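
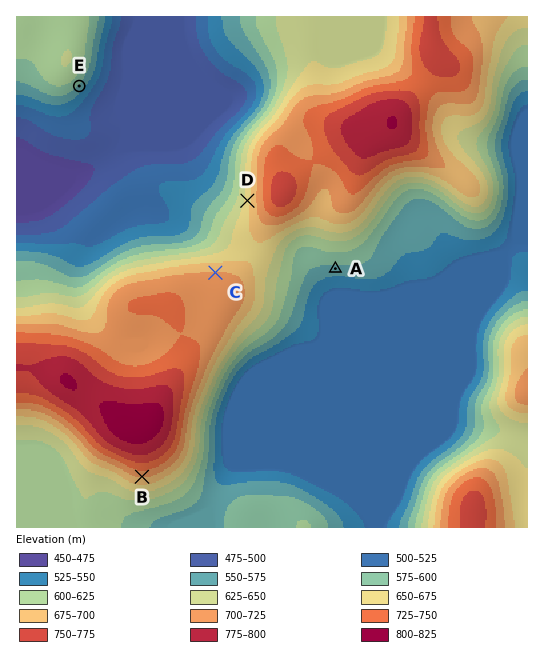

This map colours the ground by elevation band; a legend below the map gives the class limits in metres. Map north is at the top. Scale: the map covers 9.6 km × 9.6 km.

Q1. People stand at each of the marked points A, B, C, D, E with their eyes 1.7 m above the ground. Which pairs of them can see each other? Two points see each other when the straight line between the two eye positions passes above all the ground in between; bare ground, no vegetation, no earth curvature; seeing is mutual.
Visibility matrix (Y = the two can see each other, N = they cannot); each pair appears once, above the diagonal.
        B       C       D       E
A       N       N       N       N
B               N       N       N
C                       Y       Y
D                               Y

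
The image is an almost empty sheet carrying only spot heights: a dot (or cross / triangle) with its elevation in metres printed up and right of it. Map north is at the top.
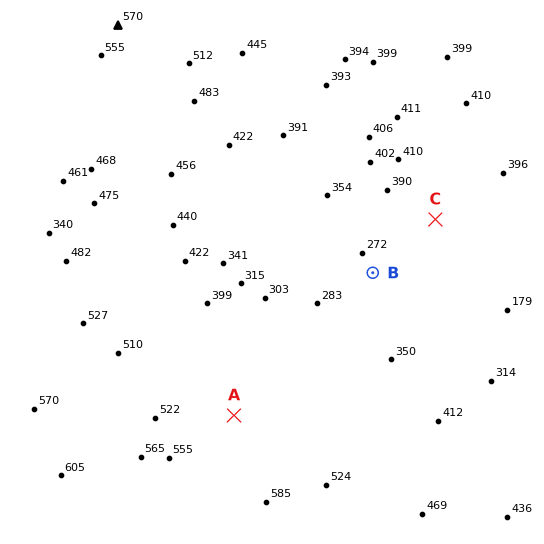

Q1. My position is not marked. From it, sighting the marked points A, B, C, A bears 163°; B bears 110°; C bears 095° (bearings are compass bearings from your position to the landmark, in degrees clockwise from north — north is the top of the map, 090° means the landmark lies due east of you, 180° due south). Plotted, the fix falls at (167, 197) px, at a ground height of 450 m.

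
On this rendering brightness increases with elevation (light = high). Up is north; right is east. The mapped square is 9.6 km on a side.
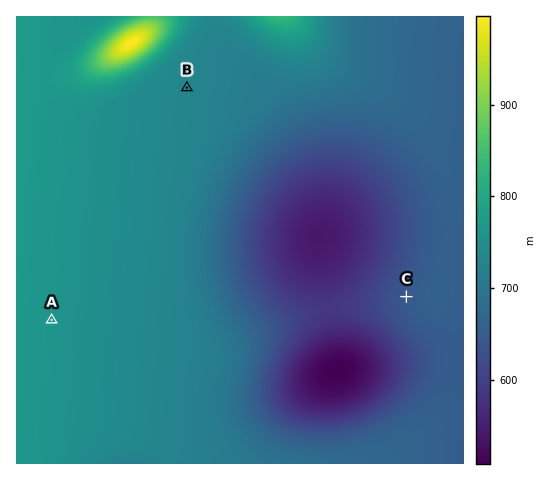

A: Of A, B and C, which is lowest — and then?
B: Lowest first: C B A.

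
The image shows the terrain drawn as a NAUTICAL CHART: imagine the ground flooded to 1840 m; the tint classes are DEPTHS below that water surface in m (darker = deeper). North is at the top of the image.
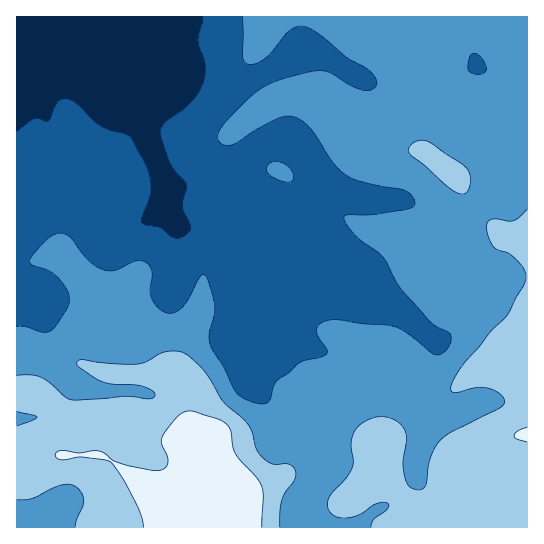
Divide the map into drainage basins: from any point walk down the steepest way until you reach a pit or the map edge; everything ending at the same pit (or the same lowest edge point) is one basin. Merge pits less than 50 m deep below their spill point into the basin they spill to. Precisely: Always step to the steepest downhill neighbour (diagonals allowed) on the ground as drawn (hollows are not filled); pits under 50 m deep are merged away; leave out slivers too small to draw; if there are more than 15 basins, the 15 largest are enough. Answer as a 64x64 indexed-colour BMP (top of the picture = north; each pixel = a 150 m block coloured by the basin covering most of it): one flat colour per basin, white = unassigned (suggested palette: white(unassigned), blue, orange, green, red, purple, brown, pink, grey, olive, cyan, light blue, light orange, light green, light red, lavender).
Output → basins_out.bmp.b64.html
<image width="64" height="64" href="data:image/bmp;base64,Qk12CAAAAAAAAHYAAAAoAAAAQAAAAEAAAAABAAQAAAAAAAAIAAATCwAAEwsAABAAAAAAAAAA////ALR3HwAOf/8ALKAsACgn1gC9Z5QAS1aMAMJ34wB/f38AIr28AM++FwDox64AeLv/AIrfmACWmP8A1bDFACIiIiIiIiIiIiIiIiIiERERERERERERERERERERERERIiIiIiIiIiIiIiIiIiIREREREREREREREREREREREREiIiIiIiIiIiIiIiIiIhERERERERERERERERERERERESIiIiIiIiIiIiIiIiIiERERERERERERERERERERERERIiIiIiIiIiIhERERESEREREREREREREREREREREREREiIiIiIiIiIhERERERERERERERERERERERERERERERESIiIiIiIiIRERERERERERERERERERERERERERERERERESIiIiIiIRERERERERERERERERERERERERERERERERERESIiIiIRERERERERERERERERERERERERERERERERERERERERERERERERERERERERERERERERERERERERERERERERERERERERERERERERERERERERERERERERERERERERERERERERERERERERERERERERERERERERERERERERERERERERERERERERERERERERERERERERERERERERERERERERERERERERERERERERERERERERERERERERERERERERERERERERERERERERERERERERERERERERERERERERERERERERERERERERERERERERERERERERERERERERERERERERERERERERERERERERERERERERERERERERERERERERERERERERERERERERERERERERERERERERERERERERERERERERERERERERERERERERERERERERERERERERERERERERERERERERERERERERERERERERERERERERERERERERERERERERERERERERERERERERERERERERERERERERERERERERERERERERERERERERERERERERERERERERERERERERERERERERERERERERERERERERERERERERERERERERERERERERERERERERERERERERERERERERERERERERERERERERERERERERERERERERERERERERERERERERERERERERERERERERERERERERERERERERERERERERERERERERERERERERERERERERERERERERERERERERERERERERERERERERERERERERERERERERERERERERERERERERERERERERERERERERERERERERERERERERERERERERERERERERERERERERERERERERERERERERERERERERERERERERERERERERERERERERERERERERERERERERERERERERERERERERERERERERERERERERERERERERERERERERERERERERERERERERERERERERERERERERERERERERERERERERERERERERERERERERERERERERERERERERERERERERERERERERERERERERERERERERERERERERERERERERERERERERERERERERERERERERERERERERERERERERERERERERERERERERERERERERERERERERERERERERERERERERERERERERERERERERERERERERERERERERERERERERERERERERERERERERERERERERERERERERERERERERERERERERERERERERERERERERERERERERERERERERERERERERERERERERERERERERERERERERERERERERERERERERERERERERERERERERERERERERERERERERERERERERERERERERERERERERERERERERERERERERERERERERERERERERERERERERERERERERERERERERERERERERERERERERERERERERERERERERERERERERERERERERERERERERERERERERERERERERERERERERERERERERERERERERERERERERERERERERERERERERERERERERERERERERERERERERERERERERERERERERERERERERERERERERERERERERERERERERERERERERERERERERERERERERERERERERERERERERERERERERERERERERERERERERERERERERERERERERERERERERERERERERERERERERERERERERERERERERERERERERERERERERERERERERERERERERERERERERERERERERERERERERERERERERERERERERERERERERERERERERERERERERERERERERERERERERERERERERERERERERERERERERERERERERERERERERERERERERERERERERERERERERERERERERERERERERERERERERERERERERERERERERERERERERERERERERERERERERERERERERERERERERERERERERERERERERERERERERERERERERERERERERERERERERERERERERERERERERERERERERERERERERERERERERERERERERERERERERERERERERERERERERERERERERERERERERERERERERERERERERERERERERERERERERERERERERERERERERERERERERERERERERERERERERERERERERERERERERERERERERERERERERERERERERERERERERERERERERERERERERERERERERERERERERERERERERERERERERERER"/>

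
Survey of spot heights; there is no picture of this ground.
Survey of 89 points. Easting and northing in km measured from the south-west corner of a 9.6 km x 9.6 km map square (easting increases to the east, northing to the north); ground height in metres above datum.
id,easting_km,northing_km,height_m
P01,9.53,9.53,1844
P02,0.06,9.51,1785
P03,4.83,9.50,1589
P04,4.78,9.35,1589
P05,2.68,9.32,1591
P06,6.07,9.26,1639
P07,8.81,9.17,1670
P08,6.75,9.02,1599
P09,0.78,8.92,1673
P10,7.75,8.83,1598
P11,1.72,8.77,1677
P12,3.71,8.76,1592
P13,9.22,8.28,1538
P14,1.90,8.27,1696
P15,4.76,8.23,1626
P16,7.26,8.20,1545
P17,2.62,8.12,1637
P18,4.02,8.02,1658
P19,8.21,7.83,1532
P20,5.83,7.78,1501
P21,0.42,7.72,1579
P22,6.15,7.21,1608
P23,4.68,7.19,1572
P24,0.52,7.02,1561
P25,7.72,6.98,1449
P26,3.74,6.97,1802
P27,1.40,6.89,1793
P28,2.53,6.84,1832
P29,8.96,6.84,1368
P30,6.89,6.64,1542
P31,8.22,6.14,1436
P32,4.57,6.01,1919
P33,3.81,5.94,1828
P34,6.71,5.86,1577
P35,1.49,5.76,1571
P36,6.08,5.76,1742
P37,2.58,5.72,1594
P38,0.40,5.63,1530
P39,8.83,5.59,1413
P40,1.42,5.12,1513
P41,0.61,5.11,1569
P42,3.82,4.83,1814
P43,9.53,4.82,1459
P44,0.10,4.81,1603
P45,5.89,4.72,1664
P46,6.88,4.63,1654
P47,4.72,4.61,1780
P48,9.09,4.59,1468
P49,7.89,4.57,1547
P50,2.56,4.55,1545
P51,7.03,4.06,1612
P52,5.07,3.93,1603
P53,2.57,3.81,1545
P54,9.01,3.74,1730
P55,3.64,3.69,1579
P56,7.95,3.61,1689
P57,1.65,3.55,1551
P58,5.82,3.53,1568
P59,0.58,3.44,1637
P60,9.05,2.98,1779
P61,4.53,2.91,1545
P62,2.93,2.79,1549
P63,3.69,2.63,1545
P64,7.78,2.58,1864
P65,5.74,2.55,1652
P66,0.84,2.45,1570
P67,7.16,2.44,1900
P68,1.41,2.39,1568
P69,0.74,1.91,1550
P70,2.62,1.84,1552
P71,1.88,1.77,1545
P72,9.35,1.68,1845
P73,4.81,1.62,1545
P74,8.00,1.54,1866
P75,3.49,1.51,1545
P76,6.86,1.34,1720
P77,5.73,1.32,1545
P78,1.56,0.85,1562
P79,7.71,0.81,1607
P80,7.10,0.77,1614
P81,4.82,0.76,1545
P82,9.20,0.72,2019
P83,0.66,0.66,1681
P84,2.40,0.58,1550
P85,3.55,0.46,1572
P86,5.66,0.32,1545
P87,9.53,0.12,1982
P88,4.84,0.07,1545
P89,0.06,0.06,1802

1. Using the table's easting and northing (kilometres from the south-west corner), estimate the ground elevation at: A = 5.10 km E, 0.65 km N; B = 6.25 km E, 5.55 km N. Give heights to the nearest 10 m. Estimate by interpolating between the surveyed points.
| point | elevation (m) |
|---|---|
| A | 1550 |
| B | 1790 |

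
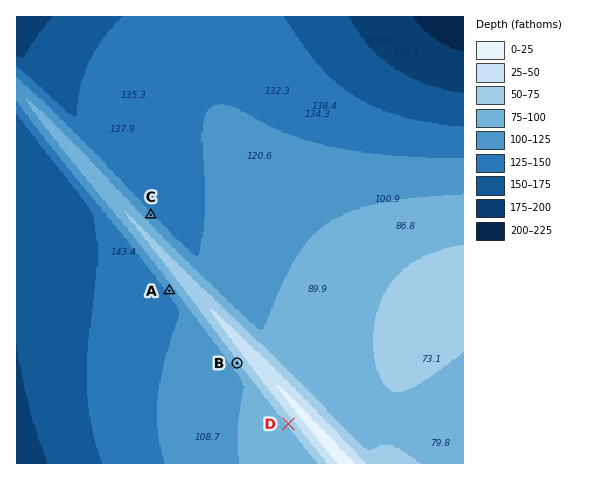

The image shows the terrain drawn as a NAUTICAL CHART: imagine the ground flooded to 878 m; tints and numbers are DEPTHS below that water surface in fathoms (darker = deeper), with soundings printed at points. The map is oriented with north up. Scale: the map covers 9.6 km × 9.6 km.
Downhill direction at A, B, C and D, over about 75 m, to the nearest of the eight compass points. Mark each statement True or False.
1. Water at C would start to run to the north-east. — True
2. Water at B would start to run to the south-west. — True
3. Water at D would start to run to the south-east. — False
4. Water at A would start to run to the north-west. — False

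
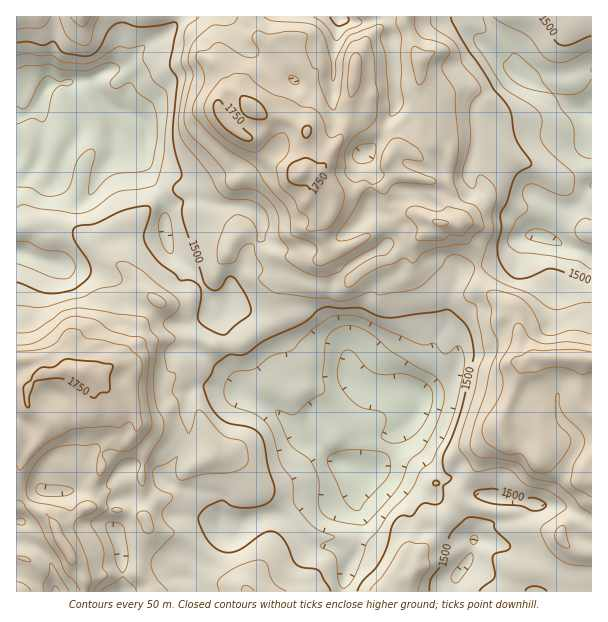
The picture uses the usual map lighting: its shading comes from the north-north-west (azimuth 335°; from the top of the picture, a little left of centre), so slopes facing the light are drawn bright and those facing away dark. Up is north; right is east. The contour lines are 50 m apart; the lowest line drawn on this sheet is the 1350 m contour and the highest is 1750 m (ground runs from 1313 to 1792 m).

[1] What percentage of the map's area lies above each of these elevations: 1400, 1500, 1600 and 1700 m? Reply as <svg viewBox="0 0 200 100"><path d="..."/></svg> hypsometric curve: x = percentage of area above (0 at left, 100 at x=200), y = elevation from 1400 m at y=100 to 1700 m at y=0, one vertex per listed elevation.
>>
<svg viewBox="0 0 200 100"><path d="M178 100l-48-33-68-34-47-33"/></svg>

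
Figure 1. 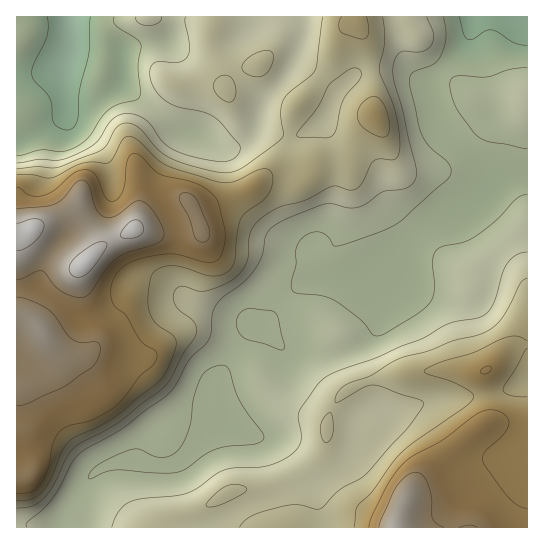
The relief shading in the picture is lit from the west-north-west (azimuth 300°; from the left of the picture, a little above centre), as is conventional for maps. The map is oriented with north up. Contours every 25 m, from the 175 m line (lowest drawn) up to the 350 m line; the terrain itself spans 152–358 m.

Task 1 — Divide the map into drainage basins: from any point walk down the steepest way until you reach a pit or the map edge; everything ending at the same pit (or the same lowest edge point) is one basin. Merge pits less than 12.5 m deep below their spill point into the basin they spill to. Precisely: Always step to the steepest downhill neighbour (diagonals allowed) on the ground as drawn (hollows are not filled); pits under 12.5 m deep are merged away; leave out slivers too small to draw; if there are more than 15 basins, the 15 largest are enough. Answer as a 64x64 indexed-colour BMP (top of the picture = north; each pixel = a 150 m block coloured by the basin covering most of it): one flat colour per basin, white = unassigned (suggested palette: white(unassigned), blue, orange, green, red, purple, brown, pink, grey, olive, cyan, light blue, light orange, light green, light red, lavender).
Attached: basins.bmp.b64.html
<image width="64" height="64" href="data:image/bmp;base64,Qk12CAAAAAAAAHYAAAAoAAAAQAAAAEAAAAABAAQAAAAAAAAIAAATCwAAEwsAABAAAAAAAAAA////ALR3HwAOf/8ALKAsACgn1gC9Z5QAS1aMAMJ34wB/f38AIr28AM++FwDox64AeLv/AIrfmACWmP8A1bDFABERERERERERERERERERERERERERERERESIiIiIiIiIiERERERERERERERERERERERERERERERERIiIiIiIiIiIREREREREREREREREREREREREREREREREiIiIiIiIiIhERERERERERERERERERERERERERERERERIiIiIiIiIiEREREREREREREREREREREREREREREREREiIiIiIiIiIRERERERERERERERERERERERERERERERERIiIiIiIiIiERERERERERERERERERERERERERERERERESIiIiIiIiIhEREREREREREREREREREREREREREREREREiIiIiIiIiERERERERERERERERERERERERERERERERERIiIiIiIiERERERERERERERERERERERERERERERERERESIiIiIiIREREREREREREREREREREREREREREREREREREiIiIiIhEREREREREREREREREREREREREREREREREREREiIiIhERERERERERERERERERERERERERERERERERERERIiIiERERERERERERERERERERERERERERERERERERERESIiIRERERERERERERERERERERERERERERERERERERERIiIhEREREREREREREREREREREREREREREREREREREREiIiERERERERERERERERERERERERERERERERERERERESIiIhERERERERERERERERERERERERERERERERERERERIiIiIhEREREREREREREREREREREREREREREREREREREiIiIiIRERERERERERERERERERERERERERERERERERESIiIiIiEREREREREREREREREREREREREREREREREREREiIiIiIRERERERERERERERERERERERERERERERERERERIiIiIRERERERERERERERERERERERERERERERERERERESIiIhERERERERERERERERERERERERERERERERERERERESIhERERERERERERERERERERERERERERERERERERERERIiEREREREREREREREREREREREREREREREREREREREREiIRERERERERERERERERERERERERERERERERERERERESIiERERERERERERERERERERERERERERERERERERERERIiIhEREREREREREREREREREREREREREREREREREREREiIiERERERERERERERERERERERERERERERERERERERESIiIhERERERERERERERERERERERERERERERERERERERIiIiIREREREREREREREREREREREREREREREREREREREiIiIiERERERERERERERERERERERERERERERERERERESIiIiIhERERERERERERERERERERERERERERERERERERIiIiIiIREREREREREREREREREREREREREREREREREREiIiIiIiERERERERERERERERERERERERERERERERERESIiIiIiIiERERERERERERERERERERERERERERERERERIiIiIiIiIiIiIiIhEREREREREREREREREREREREREREiIiIiIiIiIiIiIiERERERERERERERERERERERERERESIiIiIiIiIiIiIiIRERERERERERERERERERERERERERIiIiIiIiIiIiIiIiIREREREREREREREREREREREREREiIiIiIiIiIiIiIiIiIRERERERERERERERERERERERESIiIiIiIiIiIiIiIiIiIRERERERERERERERERERERERIiIiIiIiIiIiIiIiIiIiIREiEREREREREREREREREREiIiIiIiIiIiIiIiIiIiIiIiIhERERERERERERERERESIiIiIiIiIiIiIiIiIiIiIiIiIiERERERERERERERERIiIiIiIiIiIiIiIiIiIiIiIiIiIiEREREREREREREREiIiIiIiIiIiIiIiIiIiIiIiIiIiIRERERERERERERESIiIiIiIiIiIiIiIiIiIiIiIiIiIiERERERERERERERIiIiIiIiIiIiIiIiIiIiIiIiIiIiIREREREREREREREiIiIiIiIiIiIiIiIiIiIiIiIiIiIiERERERERERERESIiIiIiIiIiIiIiIiIiIiIiIiIiIiIhERERERERERERIiIiIiIiIiIiIiIiIiIiIiIiIiIiIiEREREREREREREiIiIiIiIiIiIiIiIiIiIiIiIiIiIiIRERERERERERESIiIiIiIiIiIiIiIiIiIiIiIiIiIiIhERERERERERERIiIiIiIiIiIiIiIiIiIiIiIiIiIiIiEREREREREREREiIiIiIiIiIiIiIiIiIiIiIiIiIiIiIRERERERERERESIiIiIiIiIiIiIiIiIiIiIiIiIiIiIRERERERERERERIiIiIiIiIiIiIiIiIiIiIiIiIiIiIhEREREREREREREiIiIiIiIiIiIiIiIiIiIiIiIiIiIiERERERERERERESIiIiIiIiIiIiIiIiIiIiIiIiIiIiIRERERERERERERIiIiIiIiIiIiIiIiIiIiIiIiIiIiIREREREREREREREiIiIiIiIiIiIiIiIiIiIiIiIiIiIhERERERERERERESIiIiIiIiIiIiIiIiIiIiIiIiIiIiERERERERERERER"/>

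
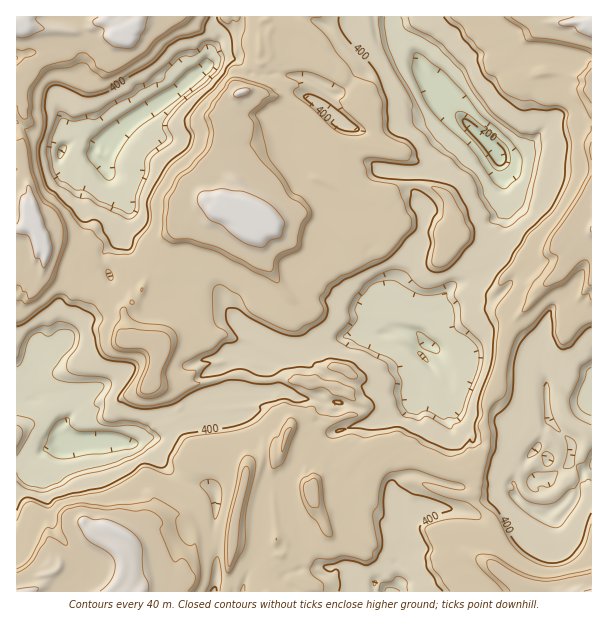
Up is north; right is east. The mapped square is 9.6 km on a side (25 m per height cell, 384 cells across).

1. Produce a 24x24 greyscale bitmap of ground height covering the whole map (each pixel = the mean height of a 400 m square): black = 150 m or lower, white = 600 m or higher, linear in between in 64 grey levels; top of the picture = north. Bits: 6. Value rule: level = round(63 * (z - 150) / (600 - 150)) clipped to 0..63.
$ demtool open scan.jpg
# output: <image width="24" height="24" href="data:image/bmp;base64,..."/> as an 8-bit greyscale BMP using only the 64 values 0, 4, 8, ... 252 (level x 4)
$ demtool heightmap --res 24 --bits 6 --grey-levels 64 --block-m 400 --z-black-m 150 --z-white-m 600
<image width="24" height="24" href="data:image/bmp;base64,Qk12BgAAAAAAADYEAAAoAAAAGAAAABgAAAABAAgAAAAAAEACAAATCwAAEwsAAAABAAAAAAAAAAAAAAEBAQACAgIAAwMDAAQEBAAFBQUABgYGAAcHBwAICAgACQkJAAoKCgALCwsADAwMAA0NDQAODg4ADw8PABAQEAAREREAEhISABMTEwAUFBQAFRUVABYWFgAXFxcAGBgYABkZGQAaGhoAGxsbABwcHAAdHR0AHh4eAB8fHwAgICAAISEhACIiIgAjIyMAJCQkACUlJQAmJiYAJycnACgoKAApKSkAKioqACsrKwAsLCwALS0tAC4uLgAvLy8AMDAwADExMQAyMjIAMzMzADQ0NAA1NTUANjY2ADc3NwA4ODgAOTk5ADo6OgA7OzsAPDw8AD09PQA+Pj4APz8/AEBAQABBQUEAQkJCAENDQwBEREQARUVFAEZGRgBHR0cASEhIAElJSQBKSkoAS0tLAExMTABNTU0ATk5OAE9PTwBQUFAAUVFRAFJSUgBTU1MAVFRUAFVVVQBWVlYAV1dXAFhYWABZWVkAWlpaAFtbWwBcXFwAXV1dAF5eXgBfX18AYGBgAGFhYQBiYmIAY2NjAGRkZABlZWUAZmZmAGdnZwBoaGgAaWlpAGpqagBra2sAbGxsAG1tbQBubm4Ab29vAHBwcABxcXEAcnJyAHNzcwB0dHQAdXV1AHZ2dgB3d3cAeHh4AHl5eQB6enoAe3t7AHx8fAB9fX0Afn5+AH9/fwCAgIAAgYGBAIKCggCDg4MAhISEAIWFhQCGhoYAh4eHAIiIiACJiYkAioqKAIuLiwCMjIwAjY2NAI6OjgCPj48AkJCQAJGRkQCSkpIAk5OTAJSUlACVlZUAlpaWAJeXlwCYmJgAmZmZAJqamgCbm5sAnJycAJ2dnQCenp4An5+fAKCgoAChoaEAoqKiAKOjowCkpKQApaWlAKampgCnp6cAqKioAKmpqQCqqqoAq6urAKysrACtra0Arq6uAK+vrwCwsLAAsbGxALKysgCzs7MAtLS0ALW1tQC2trYAt7e3ALi4uAC5ubkAurq6ALu7uwC8vLwAvb29AL6+vgC/v78AwMDAAMHBwQDCwsIAw8PDAMTExADFxcUAxsbGAMfHxwDIyMgAycnJAMrKygDLy8sAzMzMAM3NzQDOzs4Az8/PANDQ0ADR0dEA0tLSANPT0wDU1NQA1dXVANbW1gDX19cA2NjYANnZ2QDa2toA29vbANzc3ADd3d0A3t7eAN/f3wDg4OAA4eHhAOLi4gDj4+MA5OTkAOXl5QDm5uYA5+fnAOjo6ADp6ekA6urqAOvr6wDs7OwA7e3tAO7u7gDv7+8A8PDwAPHx8QDy8vIA8/PzAPT09AD19fUA9vb2APf39wD4+PgA+fn5APr6+gD7+/sA/Pz8AP39/QD+/v4A////ANjY1Njw4NTAoKisqKCMgHSAlKy0zMTE0LjY1Nzw3NC8tLSsrKScoIiEpKy8sJSMoKzE3PTs1MSwtMCwrLSwqIiIqKyslIR8jKCkyMTExLisqMCsrMSsqIyEjJyghHRwgGxogIygrKyopMSssMSsrJSYpKiYfHh8eFxQUFhoiJisrLi4tKysrKyoqKighHx4dGhEPEBIaIicoKiwvKygnKCYhISchIB8gFxYWGyEkIiEhIicqKCYlIRoZGyYiIR8bFxcYGiUyLCUiIiIlKCkkHxcXFyUmISAaGBgfIiUxLiciIiIjJCYiGxYVFx8nISEfGxgcJzM0MSsnIiEjIR4YFhQUGB8pIiUkJyAhKC4tKysmJCkrKCAXFxcXHCMrKigrMysqKywsKysoKissKiIbFxkbHiIpLy4tNTMrKisrKysrLzIrKyomHyAlIiEnLDMyOTksKCMqLjAzOTkyKysrKiIoKSEiKjM1PTUnIh4mMzY8Pz42LSsrKyYmKSAbIi01OSkdGRcjMjg8OzcxKysrKyQmJBsWHSQxMh0XEhYdKjM1NTMsKyspIyMiHhMNGiIsLxkWDxMYICs0NC4rKysqKiUdFgkNGSEsLx8ZFQ8THSk0NCwrKiQpJR4VDA4cICIsMSIiIhoSEiExNzAqJCcrJBsODxwlKCkvNCwrLikfFhEiLispKConIBQPGCQrKysvNDU0NTgvIRocKCwrKygiGxUYICgrKywvPDc2Oj44MSgjKSwrKSQhGRsgJistNDY6A=="/>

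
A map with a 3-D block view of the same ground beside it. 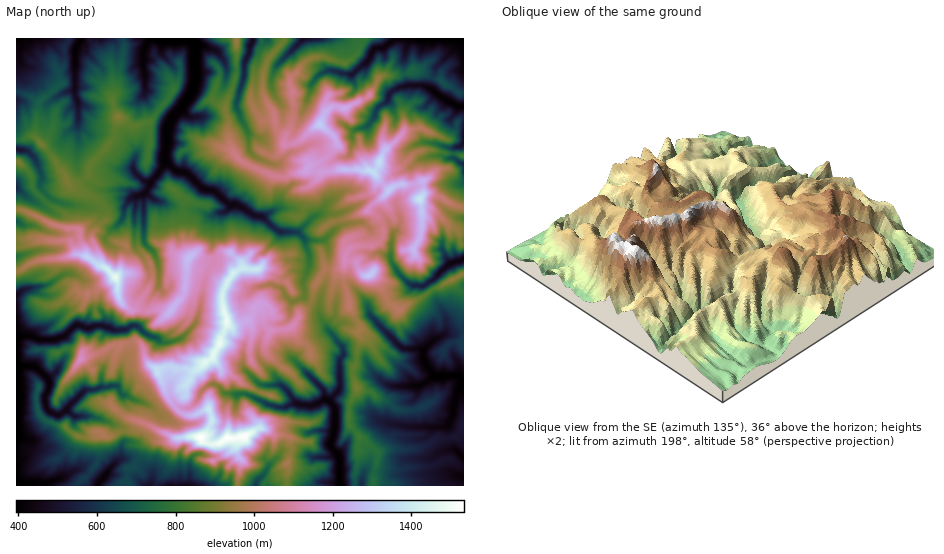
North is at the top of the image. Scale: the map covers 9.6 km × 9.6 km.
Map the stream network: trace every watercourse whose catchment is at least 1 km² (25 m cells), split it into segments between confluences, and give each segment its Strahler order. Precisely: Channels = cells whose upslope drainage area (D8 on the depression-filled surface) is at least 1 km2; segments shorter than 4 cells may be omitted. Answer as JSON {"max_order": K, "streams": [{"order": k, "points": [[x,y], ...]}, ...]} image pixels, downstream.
{"max_order": 3, "streams": [{"order": 1, "points": [[188, 485], [182, 485]]}, {"order": 1, "points": [[22, 483], [17, 482]]}, {"order": 1, "points": [[103, 478], [97, 485]]}, {"order": 1, "points": [[403, 426], [405, 427], [447, 427], [453, 415], [454, 404], [458, 394], [458, 391], [463, 384]]}, {"order": 2, "points": [[297, 404], [300, 405], [308, 405], [311, 406], [320, 403], [322, 400], [328, 400], [330, 403]]}, {"order": 2, "points": [[330, 403], [335, 408], [335, 428], [334, 429], [334, 435], [330, 442], [330, 447], [339, 455], [340, 459], [340, 483], [341, 485]]}, {"order": 1, "points": [[137, 400], [132, 399], [127, 396], [123, 396], [117, 386], [108, 386], [106, 387], [99, 387], [96, 390], [87, 390], [68, 407], [68, 408], [61, 414], [57, 415], [50, 412], [46, 406], [45, 397], [49, 387], [49, 382], [48, 379], [34, 366], [18, 366]]}, {"order": 1, "points": [[413, 386], [418, 386], [425, 383], [432, 377], [435, 376]]}, {"order": 1, "points": [[276, 385], [281, 385], [290, 393], [297, 404]]}, {"order": 1, "points": [[214, 384], [218, 386], [224, 393], [234, 393], [235, 394], [244, 393], [251, 397], [253, 397], [269, 405], [272, 405], [277, 407], [285, 407], [292, 404], [297, 404]]}, {"order": 2, "points": [[435, 376], [458, 376], [463, 382], [463, 384]]}, {"order": 2, "points": [[18, 366], [17, 370], [17, 401]]}, {"order": 2, "points": [[424, 350], [424, 361], [428, 369], [435, 376]]}, {"order": 1, "points": [[433, 341], [424, 350]]}, {"order": 1, "points": [[329, 331], [335, 337], [336, 341], [343, 349], [343, 356], [340, 359], [340, 389], [330, 399], [330, 403]]}, {"order": 1, "points": [[382, 328], [402, 348], [404, 349], [421, 349], [424, 350]]}, {"order": 1, "points": [[200, 310], [197, 319], [194, 326], [181, 338], [172, 342], [166, 342], [165, 343], [161, 342], [155, 337], [152, 337], [144, 333], [137, 326], [132, 326], [127, 329], [122, 329], [120, 330], [113, 330], [108, 327], [104, 327], [103, 326], [95, 326], [90, 328], [85, 328], [82, 326], [75, 326], [64, 336], [60, 337], [56, 340], [39, 340], [32, 336], [19, 336], [17, 342], [17, 365], [18, 366]]}, {"order": 1, "points": [[285, 293], [285, 295], [291, 301], [295, 301], [305, 296], [304, 279], [307, 273], [309, 266], [309, 254], [306, 246], [306, 242], [305, 239]]}, {"order": 1, "points": [[35, 287], [22, 289], [17, 296]]}, {"order": 1, "points": [[153, 251], [150, 249], [144, 242], [144, 194], [147, 189]]}, {"order": 1, "points": [[323, 240], [306, 240], [305, 239]]}, {"order": 2, "points": [[305, 239], [298, 232]]}, {"order": 1, "points": [[392, 235], [392, 242], [391, 243], [391, 261], [397, 270], [398, 273], [409, 284], [413, 286], [424, 286], [426, 285], [430, 281], [433, 280], [440, 272], [451, 263], [459, 261], [463, 259]]}, {"order": 2, "points": [[298, 232], [281, 232], [278, 231], [263, 217], [260, 216], [256, 216], [242, 207], [229, 204]]}, {"order": 1, "points": [[318, 215], [313, 217], [298, 232]]}, {"order": 1, "points": [[222, 212], [225, 211], [230, 207], [229, 204]]}, {"order": 2, "points": [[229, 204], [215, 191], [203, 189], [188, 174], [183, 172], [178, 172], [175, 170], [165, 159]]}, {"order": 1, "points": [[132, 197], [133, 196], [143, 195], [147, 189]]}, {"order": 2, "points": [[147, 189], [150, 187], [150, 183], [153, 179]]}, {"order": 1, "points": [[41, 188], [40, 187], [40, 183], [42, 176], [35, 161], [35, 159], [27, 151], [20, 151], [17, 149]]}, {"order": 2, "points": [[153, 179], [160, 172], [165, 165], [165, 159]]}, {"order": 1, "points": [[133, 169], [144, 181], [146, 182], [150, 182], [153, 179]]}, {"order": 3, "points": [[165, 159], [165, 153], [167, 146], [167, 130], [169, 123], [173, 117], [182, 107], [183, 104], [189, 97], [195, 83], [195, 44], [194, 42], [189, 39]]}, {"order": 1, "points": [[255, 156], [249, 149], [249, 133], [243, 121], [241, 119], [239, 113], [236, 107], [238, 95], [244, 78], [244, 63], [250, 53], [250, 46], [253, 39]]}, {"order": 1, "points": [[367, 126], [374, 119], [377, 109], [388, 100], [390, 93], [393, 90], [396, 90], [398, 88], [402, 86], [406, 86], [407, 85], [423, 85], [431, 89], [439, 96], [454, 104], [456, 106], [463, 106]]}, {"order": 1, "points": [[78, 121], [78, 102], [76, 99], [75, 96], [75, 50], [81, 39]]}, {"order": 1, "points": [[145, 76], [143, 63], [144, 62], [144, 50], [146, 47], [146, 44], [148, 42], [150, 39], [162, 39]]}, {"order": 1, "points": [[322, 72], [332, 70], [342, 74], [349, 74], [351, 75], [370, 58], [372, 51], [376, 48], [384, 48], [390, 42], [396, 39], [463, 39], [463, 40]]}, {"order": 1, "points": [[293, 49], [302, 40], [302, 39], [304, 39]]}]}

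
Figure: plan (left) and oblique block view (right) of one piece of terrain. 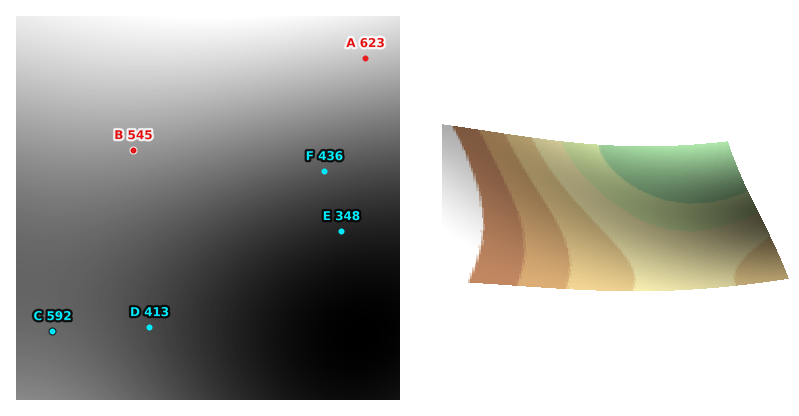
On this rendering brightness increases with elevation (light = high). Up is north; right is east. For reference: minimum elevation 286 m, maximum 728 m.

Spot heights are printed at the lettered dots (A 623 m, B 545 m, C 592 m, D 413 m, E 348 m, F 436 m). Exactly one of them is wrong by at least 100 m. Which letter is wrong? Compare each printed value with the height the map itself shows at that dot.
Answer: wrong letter C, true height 467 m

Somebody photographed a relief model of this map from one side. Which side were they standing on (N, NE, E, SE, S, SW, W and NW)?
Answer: W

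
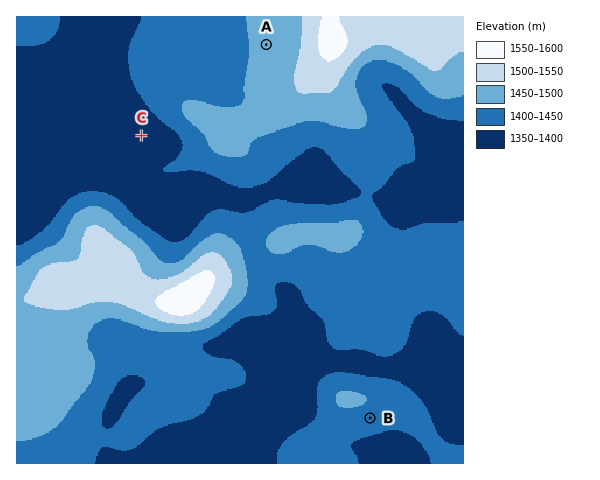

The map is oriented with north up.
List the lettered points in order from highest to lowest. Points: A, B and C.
A B C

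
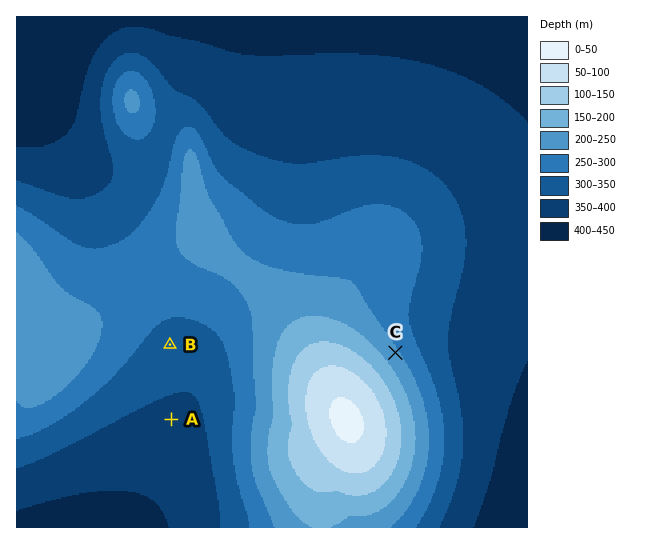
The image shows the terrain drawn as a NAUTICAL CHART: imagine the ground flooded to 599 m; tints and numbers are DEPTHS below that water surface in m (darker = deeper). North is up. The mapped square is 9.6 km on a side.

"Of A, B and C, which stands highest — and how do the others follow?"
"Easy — C B A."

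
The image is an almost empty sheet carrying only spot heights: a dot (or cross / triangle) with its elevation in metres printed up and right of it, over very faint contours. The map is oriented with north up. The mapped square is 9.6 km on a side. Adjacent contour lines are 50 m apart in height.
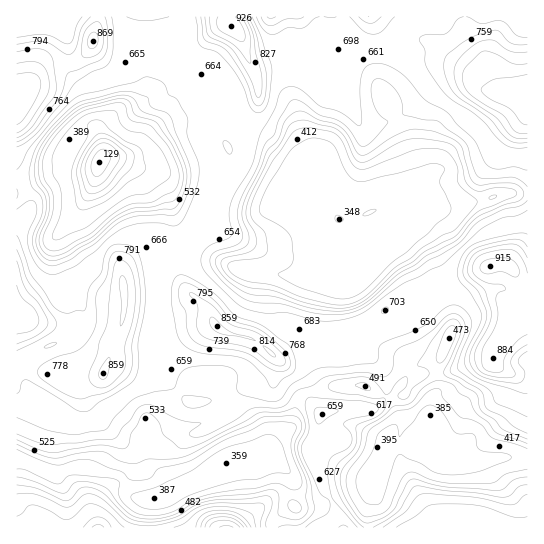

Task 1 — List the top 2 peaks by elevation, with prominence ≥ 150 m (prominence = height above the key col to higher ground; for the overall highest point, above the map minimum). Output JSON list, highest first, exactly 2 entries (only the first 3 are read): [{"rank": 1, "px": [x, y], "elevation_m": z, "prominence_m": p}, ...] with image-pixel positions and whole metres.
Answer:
[{"rank": 1, "px": [490, 266], "elevation_m": 915, "prominence_m": 256}, {"rank": 2, "px": [218, 327], "elevation_m": 859, "prominence_m": 195}]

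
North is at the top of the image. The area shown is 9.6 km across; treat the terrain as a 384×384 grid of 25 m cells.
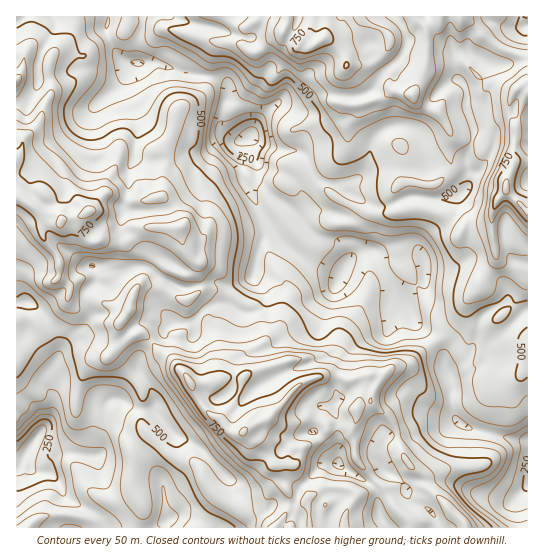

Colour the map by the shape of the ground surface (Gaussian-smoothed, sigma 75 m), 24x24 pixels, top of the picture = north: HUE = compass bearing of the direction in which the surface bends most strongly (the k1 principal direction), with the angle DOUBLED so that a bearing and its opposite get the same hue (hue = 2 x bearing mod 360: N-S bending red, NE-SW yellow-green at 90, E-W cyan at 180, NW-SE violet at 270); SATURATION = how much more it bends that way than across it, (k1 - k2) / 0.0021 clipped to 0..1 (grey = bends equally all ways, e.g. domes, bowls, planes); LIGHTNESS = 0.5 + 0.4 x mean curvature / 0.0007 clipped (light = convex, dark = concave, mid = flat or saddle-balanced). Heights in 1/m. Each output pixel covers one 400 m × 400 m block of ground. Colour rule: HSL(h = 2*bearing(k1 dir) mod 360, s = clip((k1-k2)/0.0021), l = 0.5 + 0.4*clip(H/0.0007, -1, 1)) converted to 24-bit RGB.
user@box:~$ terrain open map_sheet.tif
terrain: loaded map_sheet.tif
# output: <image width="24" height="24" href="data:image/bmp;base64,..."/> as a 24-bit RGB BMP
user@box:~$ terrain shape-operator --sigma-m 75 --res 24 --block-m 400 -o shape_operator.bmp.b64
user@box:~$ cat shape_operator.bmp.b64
<image width="24" height="24" href="data:image/bmp;base64,Qk32BgAAAAAAADYAAAAoAAAAGAAAABgAAAABABgAAAAAAMAGAAATCwAAEwsAAAAAAAAAAAAA4IqMyJzmmpTruTnFgVKBuaKBQ8KMGzklrVIwljFecsnSG7dF2Hllp2NKQlZ90MKKSHEzfxuvouDAVh1vzP/ced/WXSY2PCZBXZ6CwpeDTw8xlNjSilrLvNWpYzideEGHuV1eruXddTyPq2FIectEV6S9e3W/mrfhpUfmct+wYzVOiPLG1v41LQwGY1olKG1FQlszTBUSk9Z6YqVyWjFq5NioRhdBR5CCvO7GTREwSB4Tfsljr9V4FNRKIaFKSgAHh/8RTg86jeGCa9li6x/CyIvmddWLSo9yBi0pwVvGvs1LXU8zKzZY39WdTU3Ge73alhoyaRhAvN6uYdGTTbKJ9MHXLRs8APgeojEkRovIq+mwWKCxgFuxoJzL89jtl0fBEVtIBS4p5MCUXKGnPaW5v5WMf8ikLg8fQxMoqfbH1ev2zHWhPq5YQGIX1WXhat/wOn9jV8o5fq9RSUUrMkUhNyEKajsLqmon33fRAEKC5/TNTIGUQ4iAx5IwSBcwXiNPuf7Tj+/PLIhz163d95GgIF1ZQFp7xWXQ5JnBXea8bT1IppxXMRVctqa6kJuowqavWqJ+QkiY2KNLgks5Qz0lZdRzUxJgb1O6zP/WOpirsMQ5FDgW5myc/57+Iah2MaN83bSJaUgjcIhGjN2+Ggo2u8CfjnycuICHrHyhNlNeVD2H55zYrt/LHWBoKCyizP/sjkfezq3NZXvXvpHxZ575Ef+dz6L2UoXTxsjs8c3+0tn5QRpaKh5cj7J+bWd7tISDq2qUnlapMYl7VpeD45aPVzOwQ/a1ka8dICETur5jokSTt7sqQIsZtYwboTFXjKlDLHYZHyYO5FFI9g7GTJGehZNnYnl3epaeZmmppkGRmK1KMHR15aOgO+I8dUNndlstOXs4hJpVTXdbhqdctoaPYZObRoKWyayillVgL1pVRTEgqFRGq11lQKNNwZ95PYVsMhITbTYb1vLNNlSsN4We+NzTQCxbgJDactjVR4tTX87FRU/Ct6iGhZlUKntzuUh0v3h2WVdwODNlZ0+pxpOr2YqIIpZEmzM2LiWq99TzcPCQJzKAPXFI7c+DmiO4izYR4+IoSKo9GWcoPBgntsB5tpuOUCYqJUhCz6+VhUiFbLSLKCBsdalx4b++nzZ5XqezS3l3iNQk4T0RKxsIXIIgSXsjhpgzqSpP3PHWfcXPSER9H22EmMF+fC49r25lGkA7oq9IqWJanpBjHA4qv8xFV2At99ipQHSPiSKL3vR/sDN1we73gqXoumHKZ1mtmNqra8CEvYqCZWOxMHiRdjZHda2TskBGcio3Yngsh542NyQZMJaR6OLNJil82/6Sky9yVMZkfcPYxKfi7sW4HYqLJaWgPeQooOnGfUfR1MKsf1yqUSJne7KAekh6smXAonPblXfR0LTglJzfd9LeSs3BcCC0/6lOTQmFeMDYb7h8PrCg3pLH1WfmNzzJpq3aUr9faTlIscmPbDOBiDaNrWtMUlOIgce0YKm7cUF9zsx8eY4tnKcsH0cfERQy/8zUoP/fUZFtfqt/WLR6MVBL2nhSKkpko5ddpHdiYKmgx8mfNCKwWxnCy6KUaVubsndRZ3tDOWVdqLR/dIjAnW62wn65BiUt8d2n9Z5deMttYZZxh0qdWUy005GHKjeJwpKDqKdbQLolPrxBMBQyOxZb3Z9acTZxqICSz62pO2qNoaiLgZ6Fc095uqJTPGyeB0M///PM7qrUbbVKO3ppPDdNu7SLcTyunE511J6Q4+myKQogGSIRDQ8m7u/cVVe0f1Rk1M+INWU5Qos4fkc5aTY8t+G3PDeHFRlL//7MFSQ5+uLRLC4iIT4uaotRgExcVkiO7uLd48i7FBF51mXNCY1aRZoqbSg4w2ldlN3Axo/NcTtz3NwtbPTfYp9hVzhxQz+X99WABmte8caLq1jLVaCJJXlYV2ibSLi0sdis5Hm1kBSjjShh3aSWBi0pcrRHnM1Qk6slInZUkXbj99TUE25Dkzh6g0GaNoa49Nb1/yGF3ONASTxazcaeOm2CGycSdm4eQS4OLhYGWykTZHI1QtdIshWRSswZJYRu8e3aZVC+JnM7l3JZ6sC5JB5vctOgPGImNnEh5LKzS4/MlnfDuty/eg15QEivvWldgDpcjsnVsLHvu+H23kzrYKno5tjzYs7zc8pnWDth5M2pJERf3LdoVyYpeEExle3ZXdjpZrRTZVOIwpNuh4lEOx9/YV3KhqfmnZD2vFUdTGUaTYbYLGyo7e62KbN+vLt+iER/ccG9gmLaeims6XydfTXSZu25jU4gODkY"/>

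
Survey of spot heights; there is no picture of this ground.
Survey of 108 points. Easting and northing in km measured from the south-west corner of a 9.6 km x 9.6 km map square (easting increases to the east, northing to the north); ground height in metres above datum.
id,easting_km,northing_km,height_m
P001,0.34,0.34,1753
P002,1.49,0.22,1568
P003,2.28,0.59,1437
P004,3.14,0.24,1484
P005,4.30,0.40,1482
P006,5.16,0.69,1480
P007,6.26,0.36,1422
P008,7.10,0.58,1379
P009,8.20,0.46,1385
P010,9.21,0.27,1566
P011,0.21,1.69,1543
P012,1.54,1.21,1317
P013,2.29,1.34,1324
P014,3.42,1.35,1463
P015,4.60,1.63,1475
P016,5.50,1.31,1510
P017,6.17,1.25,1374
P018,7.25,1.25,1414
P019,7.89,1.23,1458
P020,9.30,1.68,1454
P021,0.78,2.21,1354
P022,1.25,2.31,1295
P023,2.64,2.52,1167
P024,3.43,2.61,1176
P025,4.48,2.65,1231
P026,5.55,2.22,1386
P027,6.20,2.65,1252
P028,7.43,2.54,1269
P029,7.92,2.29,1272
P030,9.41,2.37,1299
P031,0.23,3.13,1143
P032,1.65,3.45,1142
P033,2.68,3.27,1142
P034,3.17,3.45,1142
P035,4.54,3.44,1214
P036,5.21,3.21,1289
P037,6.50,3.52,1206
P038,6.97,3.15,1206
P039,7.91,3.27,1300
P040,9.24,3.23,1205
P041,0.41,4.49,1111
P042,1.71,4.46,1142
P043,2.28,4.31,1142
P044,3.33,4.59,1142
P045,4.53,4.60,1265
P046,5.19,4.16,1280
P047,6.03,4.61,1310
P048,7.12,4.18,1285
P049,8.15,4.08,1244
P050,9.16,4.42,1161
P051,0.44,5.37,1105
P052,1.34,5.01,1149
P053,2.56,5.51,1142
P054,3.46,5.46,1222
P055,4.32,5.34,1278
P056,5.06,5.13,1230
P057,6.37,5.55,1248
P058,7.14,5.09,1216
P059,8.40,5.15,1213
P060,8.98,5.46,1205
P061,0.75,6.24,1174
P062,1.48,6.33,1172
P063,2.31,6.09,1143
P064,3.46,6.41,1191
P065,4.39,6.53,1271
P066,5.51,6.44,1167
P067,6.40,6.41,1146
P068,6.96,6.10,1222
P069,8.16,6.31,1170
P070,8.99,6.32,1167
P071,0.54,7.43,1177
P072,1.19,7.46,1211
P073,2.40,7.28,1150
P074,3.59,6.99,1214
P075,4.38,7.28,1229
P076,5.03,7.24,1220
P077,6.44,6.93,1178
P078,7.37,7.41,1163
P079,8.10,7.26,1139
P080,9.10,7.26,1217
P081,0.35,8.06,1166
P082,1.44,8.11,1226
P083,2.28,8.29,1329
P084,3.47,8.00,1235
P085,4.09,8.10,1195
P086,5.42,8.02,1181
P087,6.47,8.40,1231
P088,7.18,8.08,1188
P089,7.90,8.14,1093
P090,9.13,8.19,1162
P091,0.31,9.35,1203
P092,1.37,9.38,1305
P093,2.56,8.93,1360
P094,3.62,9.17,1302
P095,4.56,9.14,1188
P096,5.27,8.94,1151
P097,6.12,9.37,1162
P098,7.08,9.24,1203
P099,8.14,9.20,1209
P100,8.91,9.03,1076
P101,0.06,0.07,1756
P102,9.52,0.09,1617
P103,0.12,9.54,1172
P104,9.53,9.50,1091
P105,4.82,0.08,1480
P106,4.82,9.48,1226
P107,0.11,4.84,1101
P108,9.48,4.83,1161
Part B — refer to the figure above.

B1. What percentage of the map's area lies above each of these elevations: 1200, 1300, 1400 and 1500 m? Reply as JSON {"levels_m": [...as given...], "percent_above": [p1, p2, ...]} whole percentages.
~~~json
{"levels_m": [1200, 1300, 1400, 1500], "percent_above": [60, 28, 16, 6]}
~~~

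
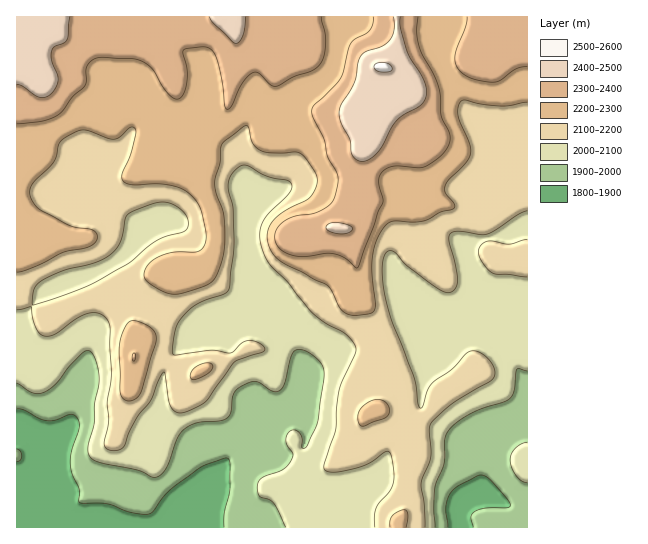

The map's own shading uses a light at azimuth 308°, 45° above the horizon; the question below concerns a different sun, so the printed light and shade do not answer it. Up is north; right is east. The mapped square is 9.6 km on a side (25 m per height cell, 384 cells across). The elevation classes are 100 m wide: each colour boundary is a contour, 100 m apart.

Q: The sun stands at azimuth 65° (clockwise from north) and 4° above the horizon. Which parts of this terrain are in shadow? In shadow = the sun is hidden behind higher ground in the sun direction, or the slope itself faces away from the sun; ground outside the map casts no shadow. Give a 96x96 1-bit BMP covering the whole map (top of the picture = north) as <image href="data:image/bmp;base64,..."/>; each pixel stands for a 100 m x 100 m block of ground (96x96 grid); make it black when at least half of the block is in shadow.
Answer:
<image width="96" height="96" href="data:image/bmp;base64,Qk2+BAAAAAAAAD4AAAAoAAAAYAAAAGAAAAABAAEAAAAAAIAEAAATCwAAEwsAAAIAAAAAAAAA////AAAAAAD/AAH//+Hgf/4AP8D/AAD//+Hgf/4AP4D/j/h//+Pw//4AfAD/n/w///Pz//wA//z///4////7//4A//////8f///5//8A//////+P///4//8Af/////+H///8f/+Af//////D///+P/+AP//////B////7//AH//////B////8//AD/////+A/////P/AD/7///wAf////D/AB/7///AAP////B/AB/7//+AAD////A/AB/z//8AAB////gfAAAD//8AAA////gPAAAD//8AAAf///wGAAAD//+DAeH///wAAAAD//+H4fD///wAAAAD///H+fD///wAAAAD///H+GB///wAIAAD///n/AB///wAcAAD///j/AB///wAeAAD///z/AD///gAOAAD///x/AD///gAOAAD///x/AD8//gAAAAD///w/gB8//gAAAAD///w/gB8//gAAAAD///wfgA8///AAAADP//wPgA4///gAAAKH//wAAAZ///gAAAaD//wAAAD///gAAAaB//wAA8f///gAAA7h//wA//////gAABzw//wB//////gAADj4//gB//////AAAHj4//gD//////AAAfD4//gH/////+AAA+B4//gP/////8AAD+AAf/B//////4AAH8AAP////////wD/n4AAH////////wH/j4AAD////////wH/jwAAA////////wH/hwAAAf/8f////wP/BwAAAP/4P////wP/DwCAAf/wH////wP+D4CAAf/gD////wP+D4CA4P/AD////wf8D4AA+H/AB////gf4D4AAeD/gc////gfwDgAAMD//+f///gfgAAAAAB//+P/z/AfgAAAAAB//+P/j/AfgfAAAAB//+f/h+Afg/gAAAB//+f/g4Afx/gAAAB//+f/gAAfx/AAAAD//+f/gAAPg4AAAA///+///gAHAAAAAH///9///4AAAAAAAH////////gAAAAAAD////////wAAAAAAB////////wAAAAAAA///P////wDgAAAABP74P////wPwAAAAADwAH////wPgAAAAABwA7////wGAAAAAAAwD9////4AAAAAAAA4f5////4AQAAAAAB//5////4A8AAAAAB//7////8AcAAAAAB//z////8AIAAAAAB//h////8AAAAAAAD//h////+AAAACAAD//DP///+AAAADwAH/+Hn///8AAB+D4AH/8Pj///4AAH/n4AP/8Ph///wAAP/v4AP/8Px///wAAP/n4AP/8fz///4AAf/D4AP/8fz///8AA/+D4AP/4fz+f/8AB/8DwAP/4/z+P/+AB/8DwAf/4/5+D//AD/4DgAf/5/5+A//AD/wHAA//z/4+Af+AD/gOAA////4f4f+AD/AcAA////4P4P8AH+AcAA/+//4H4P4AH+P8AAfgf/4D4P/gP+fwAAOAf/4BwD/4H/fgAAAAP/4AwB/4H//AAAAAH/4AAAf4B/+AAAAAB/wAAAP4A/wAAAAAA/wAAAH4AfwA="/>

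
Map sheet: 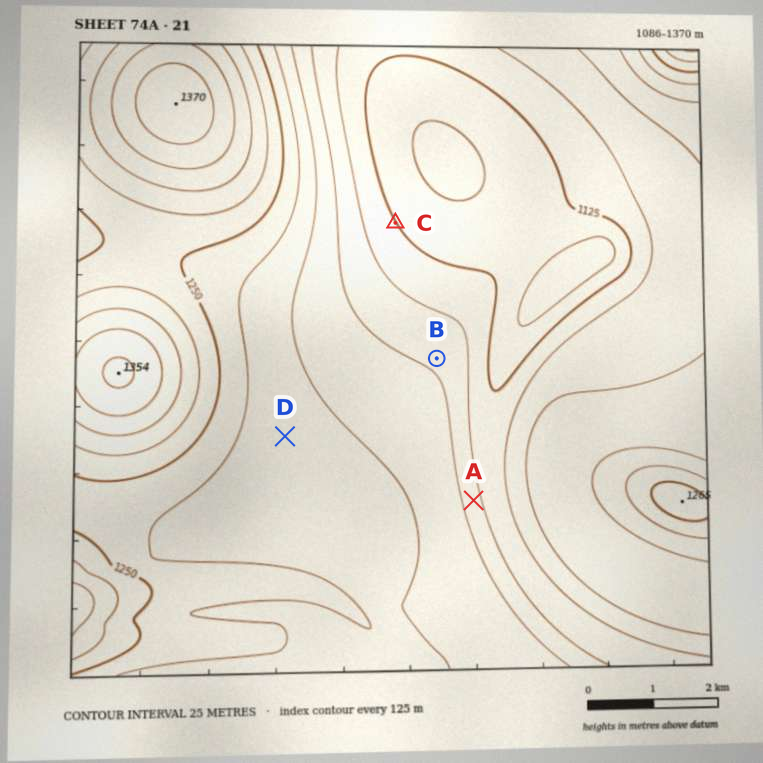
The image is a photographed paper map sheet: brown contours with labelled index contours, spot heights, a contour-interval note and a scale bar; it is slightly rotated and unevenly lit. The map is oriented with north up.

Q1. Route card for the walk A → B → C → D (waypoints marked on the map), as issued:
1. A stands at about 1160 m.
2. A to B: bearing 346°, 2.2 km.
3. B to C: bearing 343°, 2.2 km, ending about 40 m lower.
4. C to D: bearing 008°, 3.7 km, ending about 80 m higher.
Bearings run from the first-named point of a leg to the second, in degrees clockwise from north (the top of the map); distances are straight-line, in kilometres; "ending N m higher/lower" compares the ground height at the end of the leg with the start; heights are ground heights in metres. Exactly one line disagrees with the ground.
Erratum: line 4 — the bearing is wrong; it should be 207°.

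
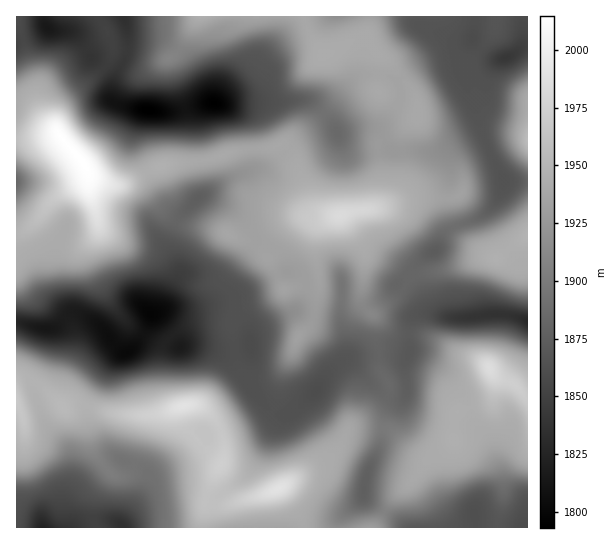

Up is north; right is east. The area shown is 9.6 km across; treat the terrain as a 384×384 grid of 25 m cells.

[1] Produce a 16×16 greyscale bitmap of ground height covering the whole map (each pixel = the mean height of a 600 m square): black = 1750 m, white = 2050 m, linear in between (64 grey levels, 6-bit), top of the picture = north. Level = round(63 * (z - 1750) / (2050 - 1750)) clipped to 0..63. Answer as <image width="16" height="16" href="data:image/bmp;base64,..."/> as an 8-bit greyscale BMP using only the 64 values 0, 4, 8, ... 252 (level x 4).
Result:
<image width="16" height="16" href="data:image/bmp;base64,Qk02BQAAAAAAADYEAAAoAAAAEAAAABAAAAABAAgAAAAAAAABAAATCwAAEwsAAAABAAAAAAAAAAAAAAEBAQACAgIAAwMDAAQEBAAFBQUABgYGAAcHBwAICAgACQkJAAoKCgALCwsADAwMAA0NDQAODg4ADw8PABAQEAAREREAEhISABMTEwAUFBQAFRUVABYWFgAXFxcAGBgYABkZGQAaGhoAGxsbABwcHAAdHR0AHh4eAB8fHwAgICAAISEhACIiIgAjIyMAJCQkACUlJQAmJiYAJycnACgoKAApKSkAKioqACsrKwAsLCwALS0tAC4uLgAvLy8AMDAwADExMQAyMjIAMzMzADQ0NAA1NTUANjY2ADc3NwA4ODgAOTk5ADo6OgA7OzsAPDw8AD09PQA+Pj4APz8/AEBAQABBQUEAQkJCAENDQwBEREQARUVFAEZGRgBHR0cASEhIAElJSQBKSkoAS0tLAExMTABNTU0ATk5OAE9PTwBQUFAAUVFRAFJSUgBTU1MAVFRUAFVVVQBWVlYAV1dXAFhYWABZWVkAWlpaAFtbWwBcXFwAXV1dAF5eXgBfX18AYGBgAGFhYQBiYmIAY2NjAGRkZABlZWUAZmZmAGdnZwBoaGgAaWlpAGpqagBra2sAbGxsAG1tbQBubm4Ab29vAHBwcABxcXEAcnJyAHNzcwB0dHQAdXV1AHZ2dgB3d3cAeHh4AHl5eQB6enoAe3t7AHx8fAB9fX0Afn5+AH9/fwCAgIAAgYGBAIKCggCDg4MAhISEAIWFhQCGhoYAh4eHAIiIiACJiYkAioqKAIuLiwCMjIwAjY2NAI6OjgCPj48AkJCQAJGRkQCSkpIAk5OTAJSUlACVlZUAlpaWAJeXlwCYmJgAmZmZAJqamgCbm5sAnJycAJ2dnQCenp4An5+fAKCgoAChoaEAoqKiAKOjowCkpKQApaWlAKampgCnp6cAqKioAKmpqQCqqqoAq6urAKysrACtra0Arq6uAK+vrwCwsLAAsbGxALKysgCzs7MAtLS0ALW1tQC2trYAt7e3ALi4uAC5ubkAurq6ALu7uwC8vLwAvb29AL6+vgC/v78AwMDAAMHBwQDCwsIAw8PDAMTExADFxcUAxsbGAMfHxwDIyMgAycnJAMrKygDLy8sAzMzMAM3NzQDOzs4Az8/PANDQ0ADR0dEA0tLSANPT0wDU1NQA1dXVANbW1gDX19cA2NjYANnZ2QDa2toA29vbANzc3ADd3d0A3t7eAN/f3wDg4OAA4eHhAOLi4gDj4+MA5OTkAOXl5QDm5uYA5+fnAOjo6ADp6ekA6urqAOvr6wDs7OwA7e3tAO7u7gDv7+8A8PDwAPHx8QDy8vIA8/PzAPT09AD19fUA9vb2APf39wD4+PgA+fn5APr6+gD7+/sA/Pz8AP39/QD+/v4A////AFRUWFh0oKysqJiAhHhoYGR4ZHB4fKi0sLikgISckIB8pIyIiJiwtIyEnJR8mKSgoKyopLC8vKhsYHCMeISgpKiooIB8kJR8YGhgbHB0nLC4eGBENERIXGCEdGhsbJComEg8ODgwSFxkiIx4eGRcWFR8ZGBIQFRgdJiUhHxsaHCEoKCghGBgfJScnJyQdHicpKikvJhsdJScqLi4rJR8gJSYwNCwjHiEmKSorKygmHxorNTMmJyYmJickIiYlIxweLzMgFBMTFx0jHyAlJyEZIykkEw8PDgwWGh8kJyccGCAeGRQVHRsXGB8oJyciGRcXExEUFB0kJCEkJyclGhgYFw="/>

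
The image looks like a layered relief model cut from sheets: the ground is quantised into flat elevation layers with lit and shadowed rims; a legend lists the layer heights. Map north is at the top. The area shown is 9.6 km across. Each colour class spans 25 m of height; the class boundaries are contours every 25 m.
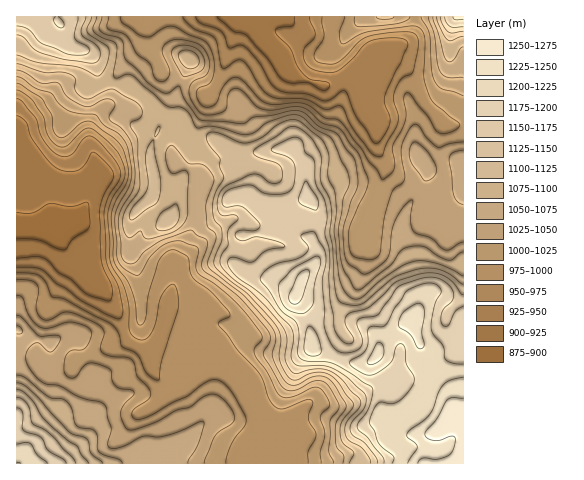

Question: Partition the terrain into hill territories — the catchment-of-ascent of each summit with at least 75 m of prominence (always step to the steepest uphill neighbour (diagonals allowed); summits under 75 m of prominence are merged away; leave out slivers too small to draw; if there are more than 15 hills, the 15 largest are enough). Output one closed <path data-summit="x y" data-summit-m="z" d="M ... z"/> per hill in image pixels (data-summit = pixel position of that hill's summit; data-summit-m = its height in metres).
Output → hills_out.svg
<path data-summit="451 414" data-summit-m="1267" d="M251 16l-101 0-6 4 3 15-3 10-28 30-6 26-14 14-5 10-1 19 10 30 0 6-23 38-18 2-13 10 10 8 19 21 9 3 4 4 30 47 10 28 16 10 11 24 10 11 4 2 11-2 13-12 9-13 9-5 13 5 20 20 19 40-3 12 0 31 203 0 1-339-20-1-22-26-13-27-9-7-8-4-8 2-31 14-6 0-21 10-31-10-8-8-6-13-19-17z"/><path data-summit="18 463" data-summit-m="1225" d="M41 228l-25 1 0 234 243 1 1-31 3-12-19-40-20-20-13-5-9 5-9 13-13 12-7 2-8-2-10-11-11-24-16-10-10-28-30-47-4-4-9-3-27-28z"/><path data-summit="60 24" data-summit-m="1176" d="M148 16l-132 1 0 131 10 4 9 9 5 11 12 44-4 11 11-7 18-2 23-38 0-6-10-30 1-19 5-10 14-14 6-26 28-30 3-10-3-15z"/><path data-summit="458 17" data-summit-m="1177" d="M463 16l-211 0 0 2 10 20 19 17 6 13 8 8 31 10 21-10 6 0 31-14 8-2 8 4 9 7 13 27 19 24 5 4 8 0 10-2z"/>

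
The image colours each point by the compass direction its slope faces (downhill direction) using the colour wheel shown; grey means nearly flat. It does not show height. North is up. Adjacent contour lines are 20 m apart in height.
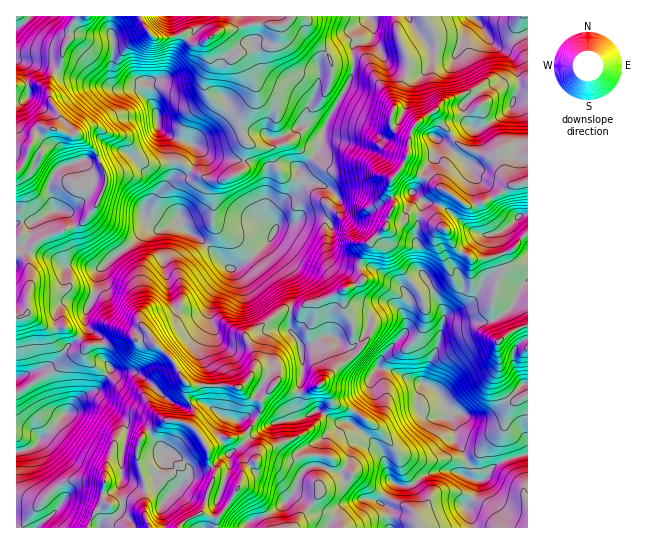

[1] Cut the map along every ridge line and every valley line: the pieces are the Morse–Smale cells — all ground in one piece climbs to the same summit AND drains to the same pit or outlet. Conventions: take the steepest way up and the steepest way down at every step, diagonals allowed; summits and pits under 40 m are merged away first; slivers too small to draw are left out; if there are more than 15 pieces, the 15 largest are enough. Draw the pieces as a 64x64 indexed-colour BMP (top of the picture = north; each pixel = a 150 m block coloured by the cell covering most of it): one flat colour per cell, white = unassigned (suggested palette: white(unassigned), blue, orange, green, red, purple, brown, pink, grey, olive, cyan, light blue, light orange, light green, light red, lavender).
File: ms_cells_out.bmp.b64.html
<image width="64" height="64" href="data:image/bmp;base64,Qk12CAAAAAAAAHYAAAAoAAAAQAAAAEAAAAABAAQAAAAAAAAIAAATCwAAEwsAABAAAAAAAAAA////ALR3HwAOf/8ALKAsACgn1gC9Z5QAS1aMAMJ34wB/f38AIr28AM++FwDox64AeLv/AIrfmACWmP8A1bDFAGZmZmZjMzMzMzMzMzMzMREREREREREREREREREQAAAAZmZmZmYzMzMzMzMzMzMzMRERERERERERERERERAAAABmZmZmZjMzNjMzMzMzMzMzMRERERERERERERERAAAAAGZmZmZmZmZmMzMzMzMzMzMzEREREREREREREREQAAAAZmZmZmZmZmYzMzMzMzMzMzMxERERERERERERERAAAABmZmZmZmZmZjMzMzMzMzMzMzEREREREREREREREQAAAGZmZmZmZmZmMzMzMzMzMzMzMREREREREREREREREAAAZmZmZmZmZmMzMzMzMzMzMzMzEREREREREREREREQAABmZmZmZmZmYzMzMzMzMzMzMzMzEREREREREREREREQAGZmZmZmZmZjMzMzMzMzMzMzMzMRERERERERERERERERu7ZmZmZmZmMzMzMzMzMzMzMzMxERERERERERERERERG7tmZmZmZmZjMzMzMzMzMzMzMzMREREREREREREREREbu7tmZmZmZmYzMzMzMzMzMzMzMzERERERERERERERERu7u2ZmZmZmZmY2YzMzAzMzMzMzMAERERERERERERERG7u7tmZmZmZmZmZjMwAAMzMzADAAAREREREREZmZkREbu7u7ZmZmZmZmYAMAAAADMzMAAAAAEREREREZmZmZERu7u7u2ZmZmZmAAAAAAAAMzMwAAAAABEREREZmZmZmRG7u7u7u2ZmZmAAAAAAAAADMwAAAAAAEREREZmZmZmZkbu7u7u7tmZmAAAFVVVVUAAAAAAAAAAREREZmZmZmZmZALu7u7u7YAAAAFVVVVVVAAAAAAAAAAERERmZmZmZmZkAAAu7u7AAAAAAVVVVVVUAAAAAAAAAAREREZmZmZmZmQAAALu7sAAAAAVVVVVVVQAAAAAAAAAAERERmZmZmZmZAAAAu7uwAAAAVVVVVVVQAAAAAAAAAAABEREZmZmZmZkAAAAAAAAAAAVVVVVVVVAAAAAAAAAAAAARERmZmZmZmQAAAAAAAABVVVVVVVVVVQAAAAAAABEAAAERGZmZmZmZAAAAAAAABVVVVVVVVVVVUAAAAAAAEQAAAREZmZmZmZkAAAAAAABVVVVVVVVVVVVVAAAAAAARAAAREREREREZmQAAAAAABVVVVVUiJVVVVVVVIgAAARERABEREAERERGZAAAAAAAFVVVVUiIiVVVVVVUiIgABEREREREQAREREZkAAAAAAFVVVVVSIiIlVVVVVSIiIgEREREREQAAERERGQAAAAAAVVVVVVIiIiJVVVVVIiIiIiERERERAAAREREZAAAAAABVVVVVUiIiIlVVVVUiIiIiIRERERAAAREREREAAAAAAKVVVVVSIiIiJVVVUiIiIiIhERERAAABEREREQAACqqqqlVVVSIiIiIiJVUiIiIiIiEREREAAAERERERAKqqqqqqpVVVIiIiIiIiUiIiIiIiIhEREQAAAO7u4RFEqqqqqqqqVVUiIiIiIiIiIiIiIiIiERERAAAADu7u4UREqqqqqqqlVSIiIiIiIiIiIiIiIiIhEREAAAAA7u7hRERESqqqqqqiIiIiIiIiIiIiIiIiIiIREQAAAA7u7u5ERERESqqqqiIiIiIiIiIiIiIiIiIiIhERAAAO7u7u7kRERERKqqqqIiIiIiIiIiIiIiIiIiIiIREAAO7u7u7uRERERESqqqqiIiIiIiIiIiIiIiIiIiIhERAe7hHu7u5EREREREqqqqoiIiIiIiIiIiIiIiIiIiERER7hERHu7kRERERESqqqqiIiIiIiIiIiIiIiIiIiIRERERERER7uRERERERKqqqqoiIiIiIiIiIiIiIiIiIhEREREREREABEREREREqqqqqqIgAAACIiIiIiIiIiIiIREREREREQAMRERERESqqqpKogAAAAIiIiIiIiIiIiIhERERERERAAxERERESqqqRERAAAAAACIiIiIiIiIiIiIRERERERAADMRERERKqqpEREAAAAAAIgIiIiIiIiIiIhEREREREAAMxERESqqqpEREQHd3cAAAAAAiIiIiIiIiEREREREQAAzERERKqkREREd3d3d3dwd3cAIiIiIiIigREREREQAADMzMRERERERER3d3d3d3d3d3ciIiIiIiiIERERERAAAMzMxERERERERHd3d3d3d3d3dyIiIiIiKIiBERERAAAAzMzERERERERHd3d3d3d3d3d9IiIiIiIoiIiBEREAAADMzEREREREREd3d3d3d3d3fd3SIiIiIi+IiIgRGIAAAMzMREREREREd3d3d3d3d33d3dIiIiIi/4iIiIiIiAAAzMxEREREd3d3d3d3d3d33d3d3SIiIiL/iIiIiIiIiIjMzMRERER3d3d3d3d3d3fd3d3dIiIiL//4iIiIiIiIiMzMxERERHd3d3d3d3d3fd3d3d0iIiL///iIiIiIiIiIzMzMREREd3d3d3d3d3d93d3d3S//////+IiIiIiIiIjMzMxERER3d3d3d3d3d33d3d3d3//////4iIiIiIiIiMzMzERERHd3d3d3d3d3d3fd3d0AD////4iIiIiIiIiIzMzMxEREd3dwAHAAB3d3d33d0AAA////iIiIiIiIiIjMzMzERER3dwAAAAAAAHd3fd0AAAAP//+IiIiIiIiIiAzMzMRERHd3AAAAAAAAAAAA3QAAAAD/+IiIiIiIiIiI"/>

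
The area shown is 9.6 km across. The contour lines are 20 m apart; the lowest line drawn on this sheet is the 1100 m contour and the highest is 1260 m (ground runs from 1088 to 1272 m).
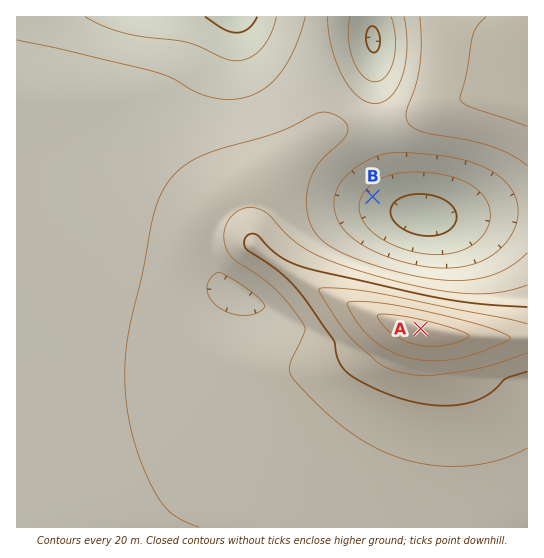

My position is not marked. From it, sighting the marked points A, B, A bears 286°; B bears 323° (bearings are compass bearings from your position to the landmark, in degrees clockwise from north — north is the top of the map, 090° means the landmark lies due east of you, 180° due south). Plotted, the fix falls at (486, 347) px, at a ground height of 1245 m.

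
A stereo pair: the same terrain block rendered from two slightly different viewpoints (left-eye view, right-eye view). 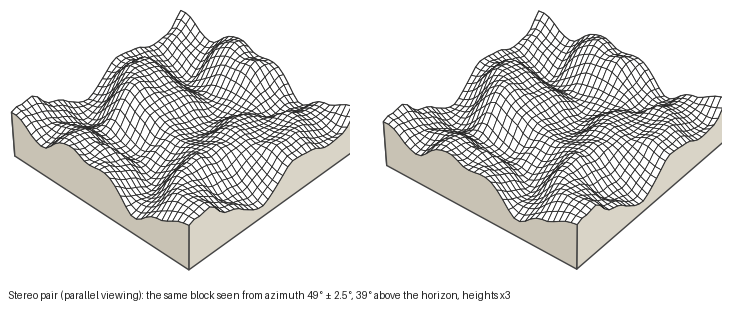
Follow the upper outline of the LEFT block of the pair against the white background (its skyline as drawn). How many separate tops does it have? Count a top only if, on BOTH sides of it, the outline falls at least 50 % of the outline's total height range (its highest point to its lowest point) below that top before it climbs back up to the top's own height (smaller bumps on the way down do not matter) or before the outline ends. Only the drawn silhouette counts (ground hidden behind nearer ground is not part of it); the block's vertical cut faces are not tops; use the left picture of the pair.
1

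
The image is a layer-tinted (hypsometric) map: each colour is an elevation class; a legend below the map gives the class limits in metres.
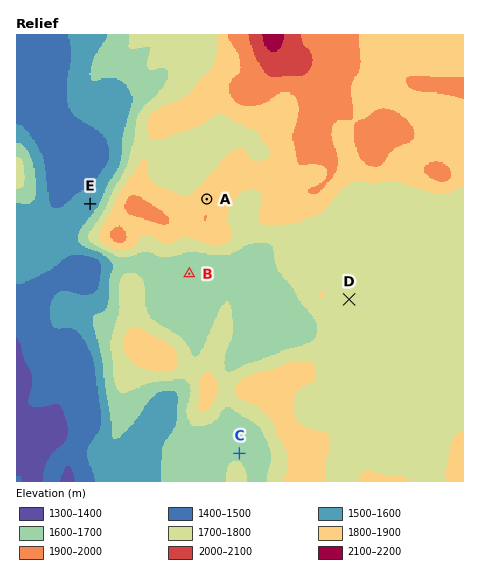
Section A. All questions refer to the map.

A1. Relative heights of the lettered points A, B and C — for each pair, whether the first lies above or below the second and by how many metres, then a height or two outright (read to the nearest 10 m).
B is below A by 210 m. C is below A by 190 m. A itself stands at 1870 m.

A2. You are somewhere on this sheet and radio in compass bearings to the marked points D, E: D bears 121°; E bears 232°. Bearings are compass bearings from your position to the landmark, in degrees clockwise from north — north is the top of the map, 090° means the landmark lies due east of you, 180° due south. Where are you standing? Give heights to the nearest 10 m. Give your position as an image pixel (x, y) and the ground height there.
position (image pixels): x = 133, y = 170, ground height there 1790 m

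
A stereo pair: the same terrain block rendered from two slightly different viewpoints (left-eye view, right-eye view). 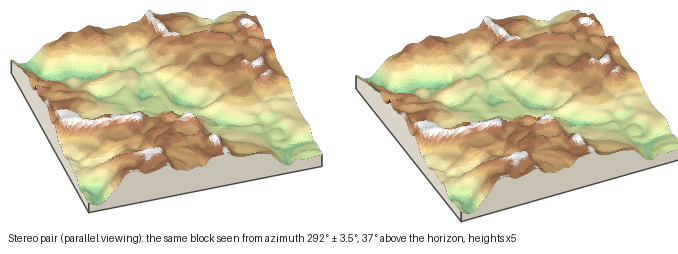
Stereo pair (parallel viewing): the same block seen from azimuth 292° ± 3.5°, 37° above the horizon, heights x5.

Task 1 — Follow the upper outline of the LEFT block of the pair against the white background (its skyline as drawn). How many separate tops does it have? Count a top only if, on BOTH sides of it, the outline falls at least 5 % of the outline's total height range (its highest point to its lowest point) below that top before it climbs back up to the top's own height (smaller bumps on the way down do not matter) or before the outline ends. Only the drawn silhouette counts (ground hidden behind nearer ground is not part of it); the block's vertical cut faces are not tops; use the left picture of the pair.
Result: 2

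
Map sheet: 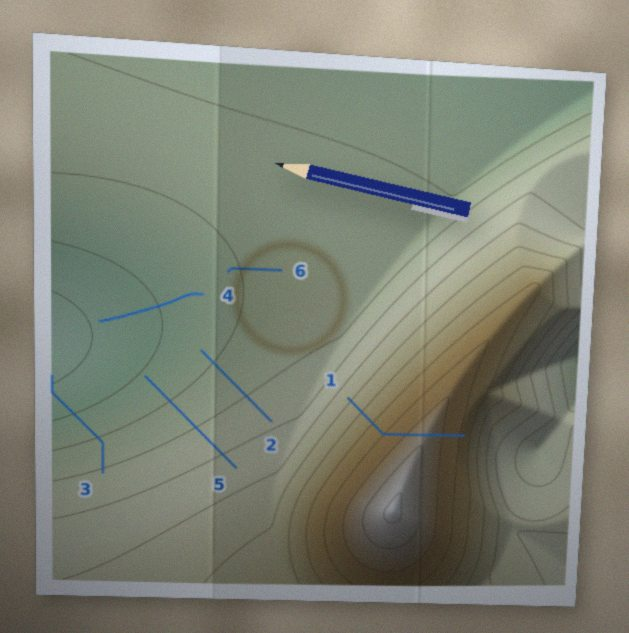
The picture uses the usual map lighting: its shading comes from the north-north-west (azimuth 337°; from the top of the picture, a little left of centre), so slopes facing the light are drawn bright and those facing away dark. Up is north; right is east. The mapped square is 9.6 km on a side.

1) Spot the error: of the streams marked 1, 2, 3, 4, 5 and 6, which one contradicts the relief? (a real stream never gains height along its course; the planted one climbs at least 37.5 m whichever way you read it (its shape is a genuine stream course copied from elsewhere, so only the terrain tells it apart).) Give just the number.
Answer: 1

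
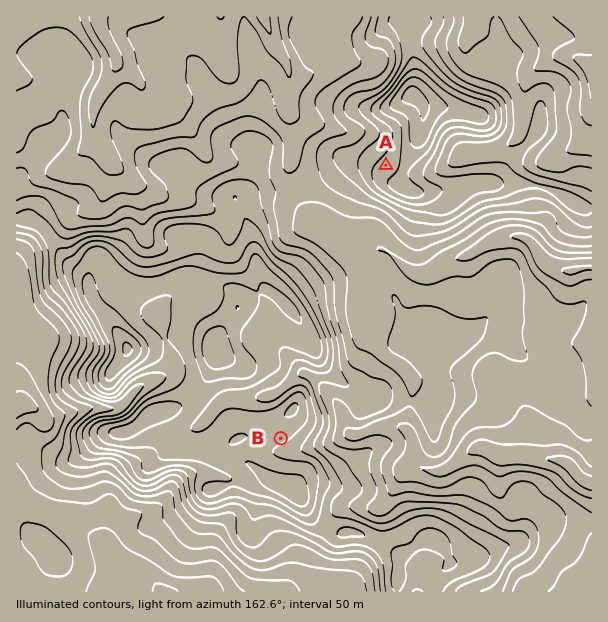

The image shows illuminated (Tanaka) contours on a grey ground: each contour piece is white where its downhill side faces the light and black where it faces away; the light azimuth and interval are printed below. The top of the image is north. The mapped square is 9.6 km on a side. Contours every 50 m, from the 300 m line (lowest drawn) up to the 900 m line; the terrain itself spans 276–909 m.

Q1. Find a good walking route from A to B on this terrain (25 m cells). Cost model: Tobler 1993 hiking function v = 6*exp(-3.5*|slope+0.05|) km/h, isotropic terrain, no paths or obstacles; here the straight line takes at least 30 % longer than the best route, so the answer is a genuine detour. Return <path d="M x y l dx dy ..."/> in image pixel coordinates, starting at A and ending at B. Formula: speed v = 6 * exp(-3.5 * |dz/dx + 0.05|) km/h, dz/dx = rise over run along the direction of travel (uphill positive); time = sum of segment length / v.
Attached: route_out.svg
<path d="M386 165l-3 2-3 0-12 6-2 1-3 6 0 15-19 39 0 53-6 12 0 63-6 12-2 1-3 2-9 0-3 1-1 2-2 3 0 31-3 6-7 8-21 10"/>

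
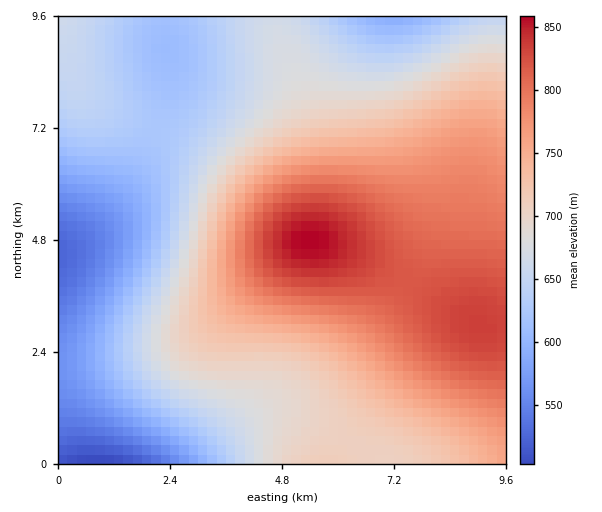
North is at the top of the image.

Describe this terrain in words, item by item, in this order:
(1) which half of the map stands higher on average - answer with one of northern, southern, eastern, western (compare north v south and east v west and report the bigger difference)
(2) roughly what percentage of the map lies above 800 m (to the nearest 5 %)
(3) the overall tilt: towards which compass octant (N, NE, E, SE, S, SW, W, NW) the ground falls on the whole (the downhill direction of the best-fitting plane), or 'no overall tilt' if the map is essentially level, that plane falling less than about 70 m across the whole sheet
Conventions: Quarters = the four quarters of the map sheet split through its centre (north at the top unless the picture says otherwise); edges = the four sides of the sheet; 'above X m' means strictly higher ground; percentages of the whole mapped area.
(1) On average the eastern half of the map is the higher ground.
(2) Ground above 800 m makes up about 15 % of the sheet.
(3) On the whole the ground falls towards the west.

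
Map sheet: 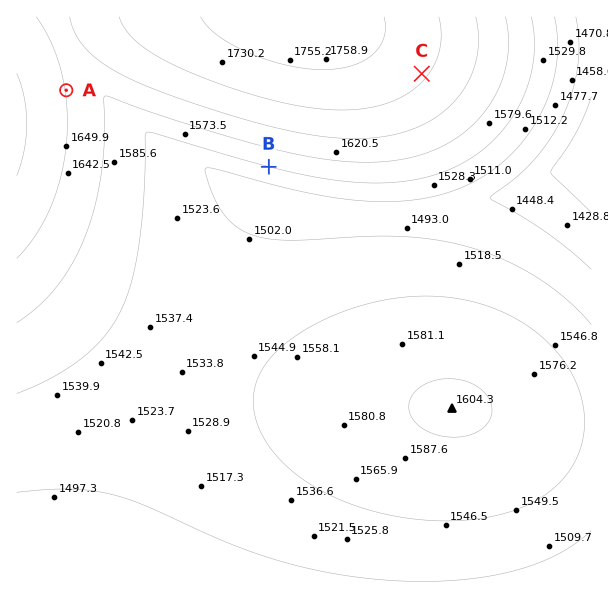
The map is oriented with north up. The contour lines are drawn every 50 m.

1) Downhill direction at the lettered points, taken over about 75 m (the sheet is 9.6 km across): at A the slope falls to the E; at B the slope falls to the S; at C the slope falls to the SE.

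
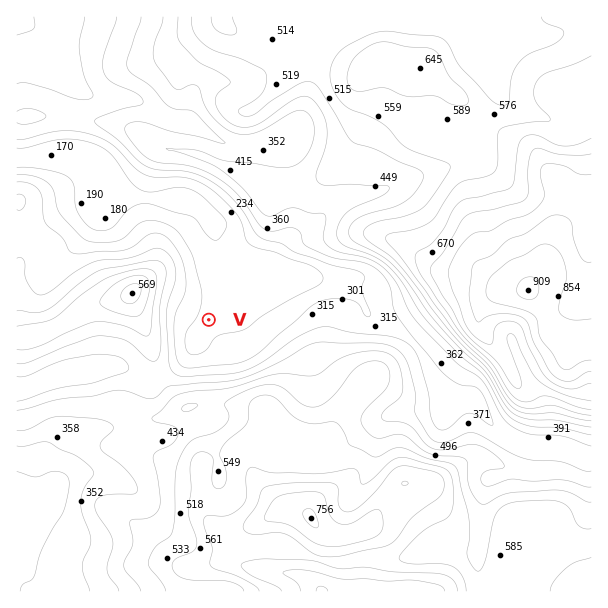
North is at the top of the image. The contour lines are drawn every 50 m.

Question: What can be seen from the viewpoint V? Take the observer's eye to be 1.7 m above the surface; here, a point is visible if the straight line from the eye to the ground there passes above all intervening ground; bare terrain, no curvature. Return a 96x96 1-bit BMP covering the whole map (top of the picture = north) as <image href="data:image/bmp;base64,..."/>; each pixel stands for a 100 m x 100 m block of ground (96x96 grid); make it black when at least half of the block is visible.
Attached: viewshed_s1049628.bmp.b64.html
<image width="96" height="96" href="data:image/bmp;base64,Qk2+BAAAAAAAAD4AAAAoAAAAYAAAAGAAAAABAAEAAAAAAIAEAAATCwAAEwsAAAIAAAAAAAAA////AAAAAAAAAAAAAAAAAAAAAAAAAAAAAAAAAAAAAAAAAAAAAAAAAAAAAAAAAAAAAAAAAAAAAAAAAAAAAAAAAAAAAAAAAAAAAAAAAAAAAAAAAAAAAAAAAAAAAAAAAAAAAAAAAAAAAAAAAAAAAAAAAAAAAAAAAAAAAAAAAAAAAAAAAAAAAAAAAAAAAAAAAAAAAAAAAAAAAAAAAAAAAAAAAAAAAAAAAAAAAAAAAAAAAAAAAAAAAAAAAAAAAAAAAAAAAAAAAAAAAAAAAAAAAAAAAAAAAAAAAAAAAAAAAAAAAAAAAAAAAAAAAAAAAAAAAAAAAAAAAAAAAAAAAAAAAAAAAAAAAAAAAAAAAAAAAAAAAAAAAAAAAAAAAAAAAAAAAAAAAAAAAAAAAAAAAAAAAAAAAAAAAAAAAAAAAAAAAAAAAAAAAAAAAAAAAAAAAAAAAAAAAAAAAAAAAAAAAAAAAAAAAAAAAAAAAAAAAAAAAAAAAAAAAAAAAAAAAAAAAAAAAAAAAAAAAAAAAAAAAAA//4AAAAAAAAAAAAA//8AAAAAAAAAAAAB//+AAAAAAAAAAAAB///AAAAAAYCAAAAB///gAAAAAwGAAAAD///wAIAABwOAAAAD///4AAAADgMAAAAD///8AAAAPAEAAAAH5//+AAAAeAAAAAAH4///AAAB8AAAAAAH4///AAAD8AAAAAAH5///gAAP4AAAAAAP////gAA/4AAAAAAP////gAB/4AAAAAAf////gAD/4AAAAAAf/n//gAH/4AAAAAA//D//gAP/8AAAAAA/+B//gAf/+AAAAAAf8B//8B//+AAAAAAP8B//////+AAAAAAH4D/////+cAAAAAAD4D/////+IAAAAAAAwD//////AAAAAAAAAH/////HAAAAAAAAAH////8DAAAAAAAAAH////4BgAAAAAAAAH////AAAAAAAAAAAD///8AAAAAAAAAAAD///wAAAAAAAAAAAH///AAAAAAAAAAAAH//+AAAAAAAAAAAAP+f4AAAAAAAAAAAAf8PgAAAAAAAAAAAAf8PgAAAAAAAAAAAA/4H8AAAAAAAAAAAB/wD/gAAAAAAAAAAD/gA/4AAAAAAAAAAP/AAP4AAAAAAAAAB/4AAAAAAAAAAAAAH/gAAAAAAAAAAAAAP+AAAAA4AAAAAAAAfgAAAAA/AAAAAAAAAAAAAAA/AAAAAAAAAAAAAAB+AAAAAAAAAAAAAAB8AAAAAAAAAAAAAAB4AAAAAAAAAADAAABwAAAAAAAAAAHgAA/wAAAAAAAAAAIAAA/gAAAAAAAAAAAAAA+AAAAAAAAAAAAAAB8QAAAAAAAAAAAAAA4cAAAAAAAAAAAAAAg+AAAAAAAAAAAAAAA/AAAAAAAAAAAAAAA4AAAAAAAAAAAAAAAAAAAAAAAAAAAAAAAAAAAAAAAAAAAAAAAAAAAAAAAAAAAAAAAAAAAAAAAAAAAAAAAAAAAAAAAAAAYAAAAAAAAAAAAAAA4AAAAAAAAAAAAAAAAAAAAAAAAAAAAAAAAAAAAAAAAAA="/>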